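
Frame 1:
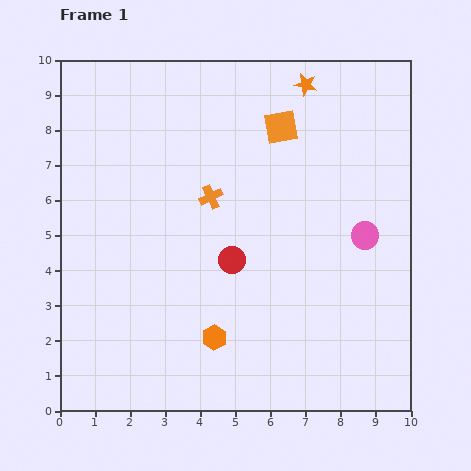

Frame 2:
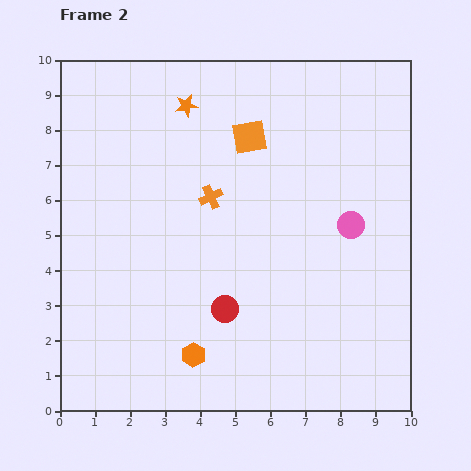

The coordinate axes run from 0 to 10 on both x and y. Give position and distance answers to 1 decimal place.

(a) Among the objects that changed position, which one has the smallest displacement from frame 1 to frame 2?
the pink circle

(moved 0.5)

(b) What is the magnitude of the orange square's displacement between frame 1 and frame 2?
0.9

The orange square moved from (6.3, 8.1) to (5.4, 7.8), a distance of √(0.9² + 0.3²) ≈ 0.9.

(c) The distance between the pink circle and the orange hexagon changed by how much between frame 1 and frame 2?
+0.6

Distance in frame 1: 5.2. Distance in frame 2: 5.8.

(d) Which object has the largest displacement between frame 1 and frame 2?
the orange star

(moved 3.5; next 1.4)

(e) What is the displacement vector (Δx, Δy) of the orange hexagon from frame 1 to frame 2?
(-0.6, -0.5)

The orange hexagon was at (4.4, 2.1) in frame 1 and (3.8, 1.6) in frame 2.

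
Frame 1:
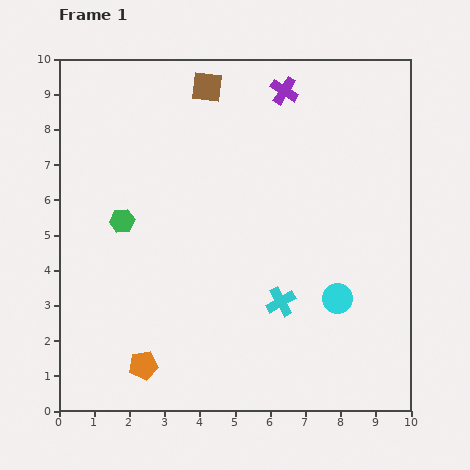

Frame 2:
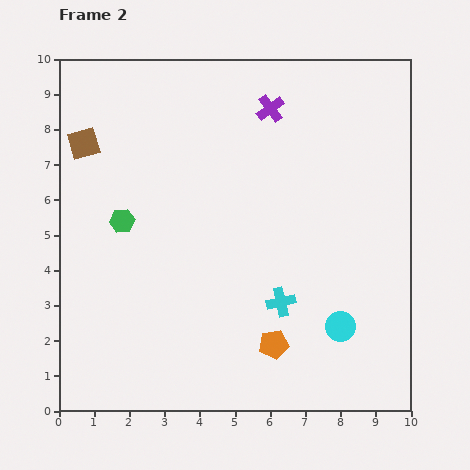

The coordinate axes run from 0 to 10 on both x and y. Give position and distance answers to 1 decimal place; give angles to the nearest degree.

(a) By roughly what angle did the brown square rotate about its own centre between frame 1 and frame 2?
23° counter-clockwise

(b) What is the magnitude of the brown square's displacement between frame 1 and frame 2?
3.8

The brown square moved from (4.2, 9.2) to (0.7, 7.6), a distance of √(3.5² + 1.6²) ≈ 3.8.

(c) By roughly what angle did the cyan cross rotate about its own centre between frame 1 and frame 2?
16° clockwise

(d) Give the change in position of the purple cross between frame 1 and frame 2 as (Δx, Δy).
(-0.4, -0.5)

The purple cross was at (6.4, 9.1) in frame 1 and (6.0, 8.6) in frame 2.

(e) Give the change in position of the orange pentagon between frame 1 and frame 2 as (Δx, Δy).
(3.7, 0.6)

The orange pentagon was at (2.4, 1.3) in frame 1 and (6.1, 1.9) in frame 2.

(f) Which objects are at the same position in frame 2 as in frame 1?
the green hexagon, the cyan cross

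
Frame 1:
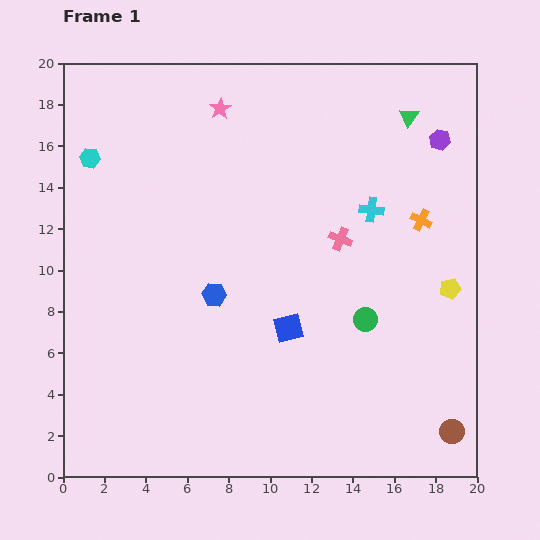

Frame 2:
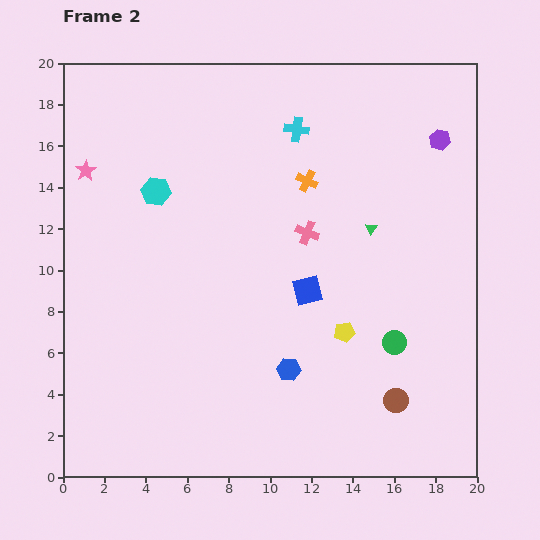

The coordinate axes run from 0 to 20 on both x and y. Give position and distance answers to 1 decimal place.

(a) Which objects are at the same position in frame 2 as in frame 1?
the purple hexagon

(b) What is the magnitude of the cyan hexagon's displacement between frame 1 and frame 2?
3.6

The cyan hexagon moved from (1.3, 15.4) to (4.5, 13.8), a distance of √(3.2² + 1.6²) ≈ 3.6.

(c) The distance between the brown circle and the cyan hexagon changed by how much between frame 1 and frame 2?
-6.5

Distance in frame 1: 21.9. Distance in frame 2: 15.4.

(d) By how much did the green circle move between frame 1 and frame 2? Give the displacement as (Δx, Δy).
(1.4, -1.1)

The green circle was at (14.6, 7.6) in frame 1 and (16.0, 6.5) in frame 2.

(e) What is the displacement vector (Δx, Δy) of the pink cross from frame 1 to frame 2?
(-1.6, 0.3)

The pink cross was at (13.4, 11.5) in frame 1 and (11.8, 11.8) in frame 2.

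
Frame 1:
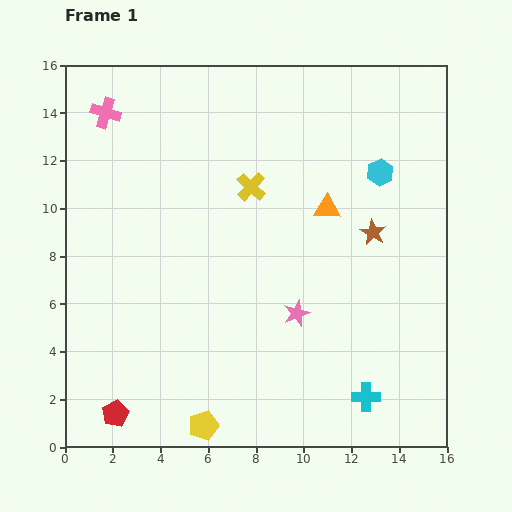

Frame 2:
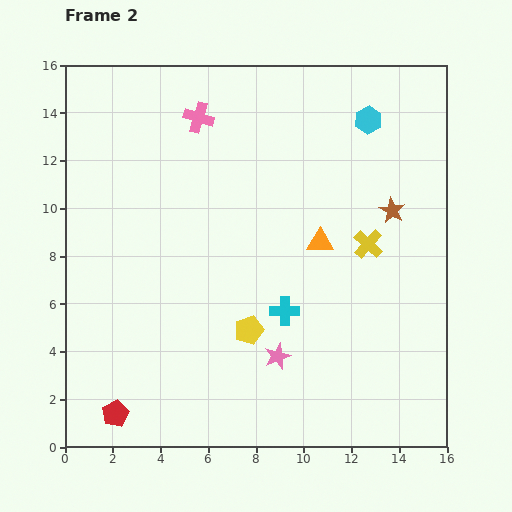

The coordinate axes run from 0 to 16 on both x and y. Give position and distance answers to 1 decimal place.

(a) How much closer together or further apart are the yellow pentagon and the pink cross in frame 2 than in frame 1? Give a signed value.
-4.6

Distance in frame 1: 13.7. Distance in frame 2: 9.1.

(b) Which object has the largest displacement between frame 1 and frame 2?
the yellow cross

(moved 5.5; next 5.0)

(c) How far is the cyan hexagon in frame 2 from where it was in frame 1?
2.3

The cyan hexagon moved from (13.2, 11.5) to (12.7, 13.7), a distance of √(0.5² + 2.2²) ≈ 2.3.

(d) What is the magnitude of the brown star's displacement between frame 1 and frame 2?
1.2

The brown star moved from (12.9, 9.0) to (13.7, 9.9), a distance of √(0.8² + 0.9²) ≈ 1.2.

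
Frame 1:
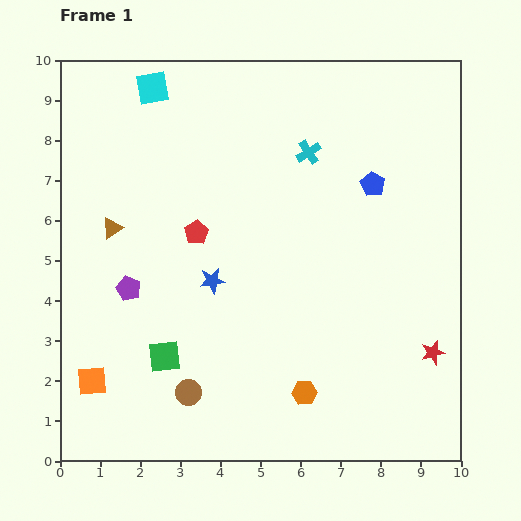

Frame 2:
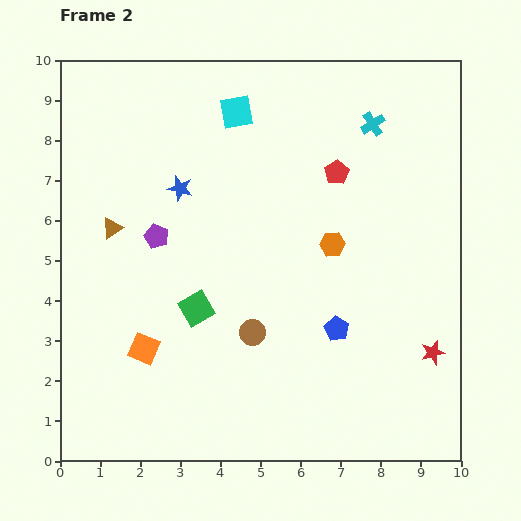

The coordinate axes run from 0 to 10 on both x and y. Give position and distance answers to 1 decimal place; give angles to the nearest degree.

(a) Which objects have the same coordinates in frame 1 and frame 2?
the red star, the brown triangle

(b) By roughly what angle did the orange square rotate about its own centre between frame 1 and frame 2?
28° clockwise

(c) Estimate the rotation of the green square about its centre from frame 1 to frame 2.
24° counter-clockwise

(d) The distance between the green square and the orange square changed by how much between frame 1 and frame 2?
-0.3

Distance in frame 1: 1.9. Distance in frame 2: 1.6.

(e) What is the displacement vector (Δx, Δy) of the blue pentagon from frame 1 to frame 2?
(-0.9, -3.6)

The blue pentagon was at (7.8, 6.9) in frame 1 and (6.9, 3.3) in frame 2.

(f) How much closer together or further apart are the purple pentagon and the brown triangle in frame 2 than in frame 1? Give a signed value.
-0.5

Distance in frame 1: 1.6. Distance in frame 2: 1.1.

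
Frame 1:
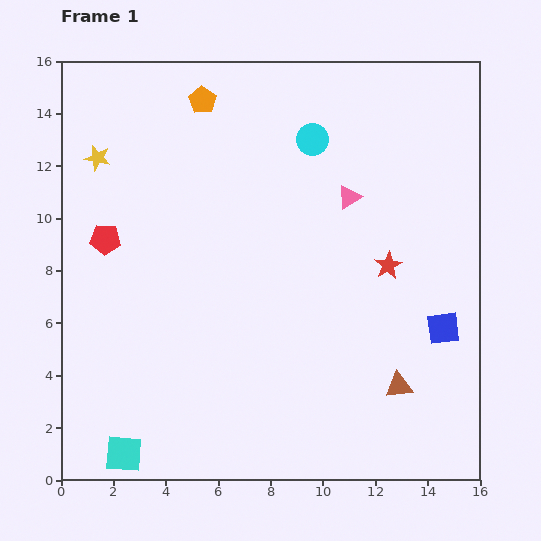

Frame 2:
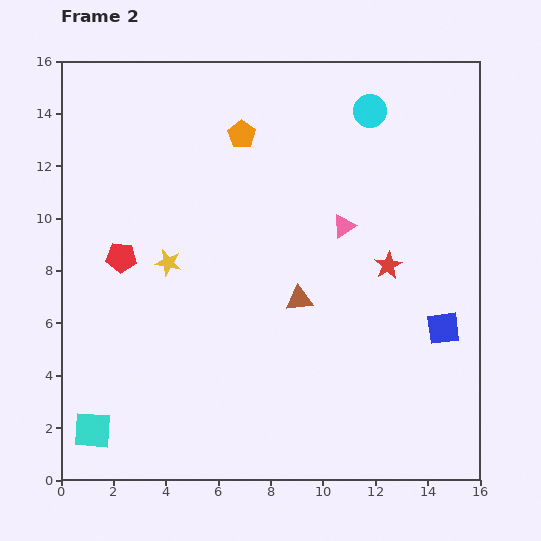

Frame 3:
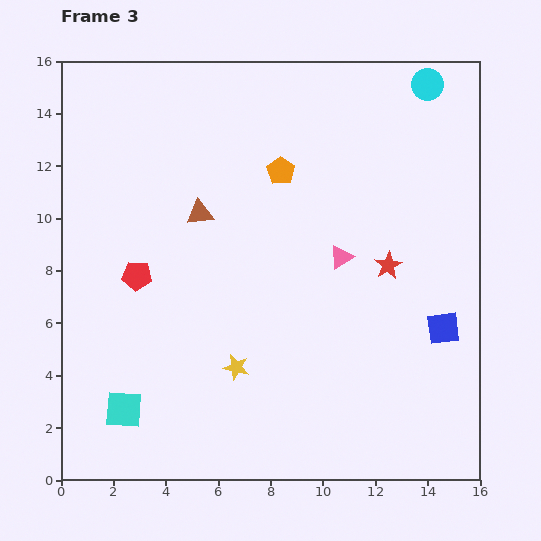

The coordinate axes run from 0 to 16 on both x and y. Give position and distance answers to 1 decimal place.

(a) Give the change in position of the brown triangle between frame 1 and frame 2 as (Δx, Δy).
(-3.8, 3.3)

The brown triangle was at (12.9, 3.6) in frame 1 and (9.1, 6.9) in frame 2.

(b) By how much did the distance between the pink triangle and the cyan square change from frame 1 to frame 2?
-0.6

Distance in frame 1: 13.0. Distance in frame 2: 12.4.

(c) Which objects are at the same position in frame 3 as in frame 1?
the blue square, the red star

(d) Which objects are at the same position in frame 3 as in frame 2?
the blue square, the red star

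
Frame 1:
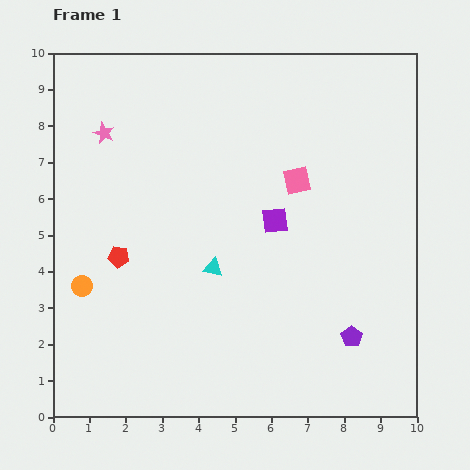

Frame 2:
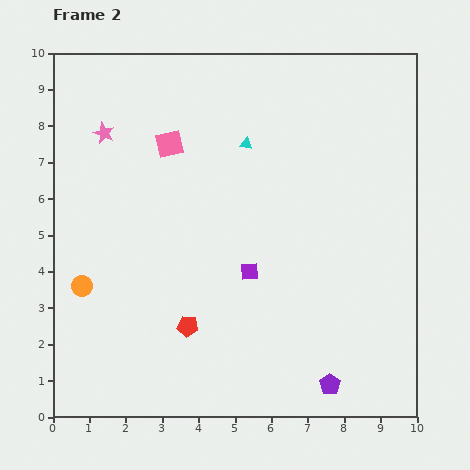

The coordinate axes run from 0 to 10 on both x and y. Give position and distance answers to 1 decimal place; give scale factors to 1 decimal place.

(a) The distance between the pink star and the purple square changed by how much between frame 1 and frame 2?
+0.2

Distance in frame 1: 5.3. Distance in frame 2: 5.5.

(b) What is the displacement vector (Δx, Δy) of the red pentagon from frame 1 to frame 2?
(1.9, -1.9)

The red pentagon was at (1.8, 4.4) in frame 1 and (3.7, 2.5) in frame 2.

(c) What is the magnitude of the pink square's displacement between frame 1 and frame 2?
3.6

The pink square moved from (6.7, 6.5) to (3.2, 7.5), a distance of √(3.5² + 1.0²) ≈ 3.6.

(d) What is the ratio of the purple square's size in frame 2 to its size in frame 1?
0.7×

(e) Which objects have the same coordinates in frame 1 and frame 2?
the orange circle, the pink star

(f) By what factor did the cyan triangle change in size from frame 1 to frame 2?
0.7×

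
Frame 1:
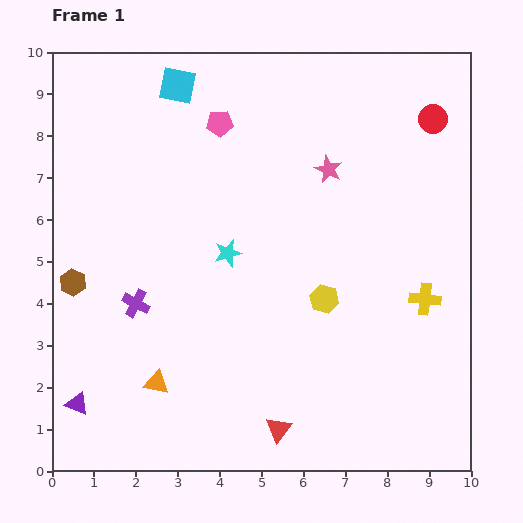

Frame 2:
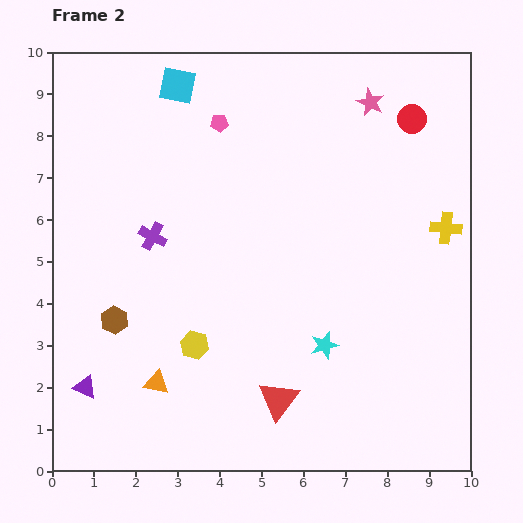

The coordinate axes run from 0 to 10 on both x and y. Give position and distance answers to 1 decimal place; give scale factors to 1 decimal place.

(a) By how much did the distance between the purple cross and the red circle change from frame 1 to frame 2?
-1.6

Distance in frame 1: 8.4. Distance in frame 2: 6.8.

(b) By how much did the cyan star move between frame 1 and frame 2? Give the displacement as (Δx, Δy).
(2.3, -2.2)

The cyan star was at (4.2, 5.2) in frame 1 and (6.5, 3.0) in frame 2.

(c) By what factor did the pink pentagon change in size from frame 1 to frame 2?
0.7×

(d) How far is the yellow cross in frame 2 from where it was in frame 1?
1.8

The yellow cross moved from (8.9, 4.1) to (9.4, 5.8), a distance of √(0.5² + 1.7²) ≈ 1.8.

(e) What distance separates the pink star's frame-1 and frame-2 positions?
1.9

The pink star moved from (6.6, 7.2) to (7.6, 8.8), a distance of √(1.0² + 1.6²) ≈ 1.9.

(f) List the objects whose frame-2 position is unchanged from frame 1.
the orange triangle, the pink pentagon, the cyan square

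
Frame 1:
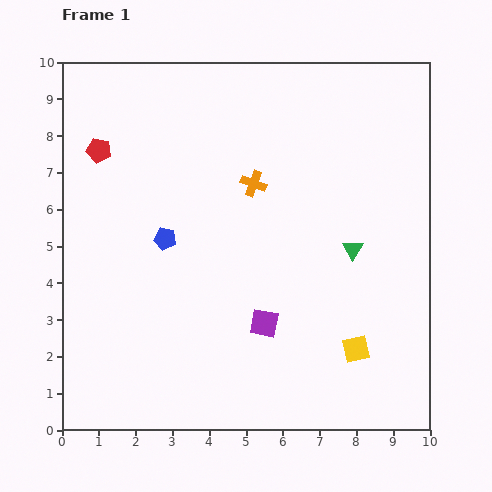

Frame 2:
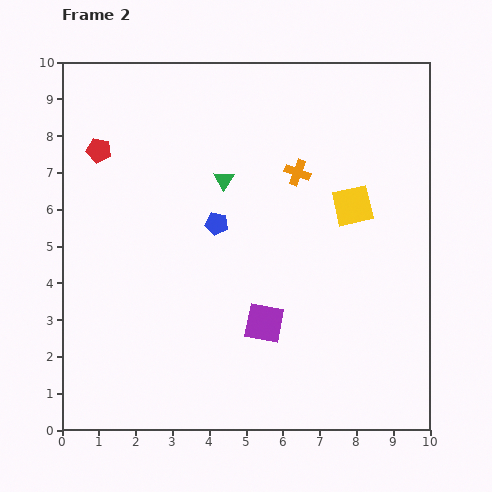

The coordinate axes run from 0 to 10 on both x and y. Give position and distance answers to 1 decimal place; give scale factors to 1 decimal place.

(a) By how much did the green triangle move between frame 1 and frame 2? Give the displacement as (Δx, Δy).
(-3.5, 1.9)

The green triangle was at (7.9, 4.9) in frame 1 and (4.4, 6.8) in frame 2.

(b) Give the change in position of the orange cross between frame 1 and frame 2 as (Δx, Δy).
(1.2, 0.3)

The orange cross was at (5.2, 6.7) in frame 1 and (6.4, 7.0) in frame 2.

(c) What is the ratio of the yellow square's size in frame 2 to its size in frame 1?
1.5×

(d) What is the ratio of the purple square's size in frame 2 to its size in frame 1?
1.4×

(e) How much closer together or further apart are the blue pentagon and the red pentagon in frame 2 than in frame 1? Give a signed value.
+0.8

Distance in frame 1: 3.0. Distance in frame 2: 3.8.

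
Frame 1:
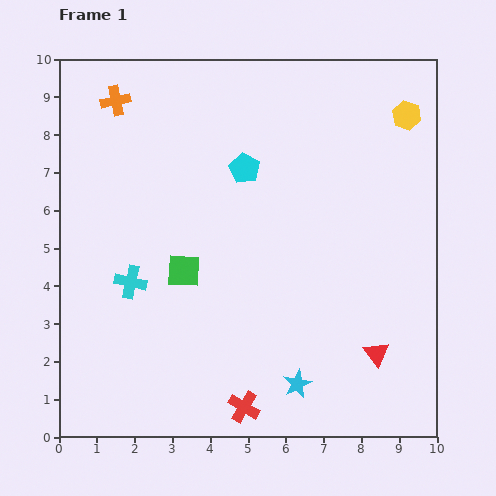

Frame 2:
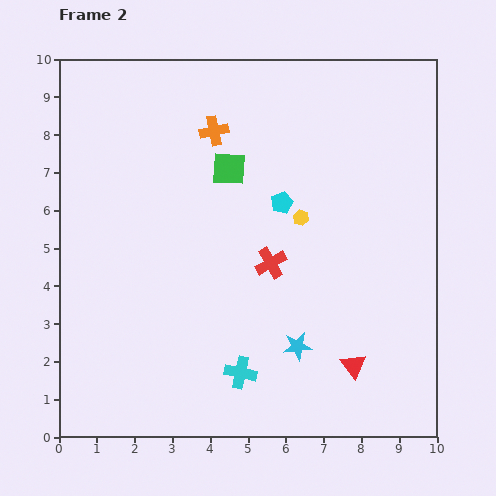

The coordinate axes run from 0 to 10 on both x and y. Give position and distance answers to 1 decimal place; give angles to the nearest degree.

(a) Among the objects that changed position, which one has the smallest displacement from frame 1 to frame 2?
the red triangle

(moved 0.7)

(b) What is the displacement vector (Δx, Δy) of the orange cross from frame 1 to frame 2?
(2.6, -0.8)

The orange cross was at (1.5, 8.9) in frame 1 and (4.1, 8.1) in frame 2.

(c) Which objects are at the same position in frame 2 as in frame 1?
none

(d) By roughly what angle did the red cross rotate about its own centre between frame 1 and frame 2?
29° clockwise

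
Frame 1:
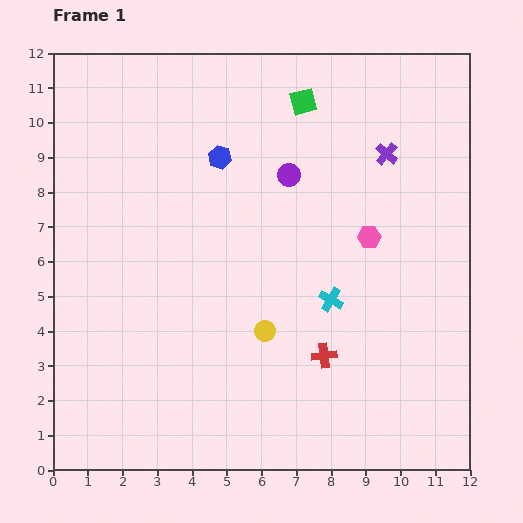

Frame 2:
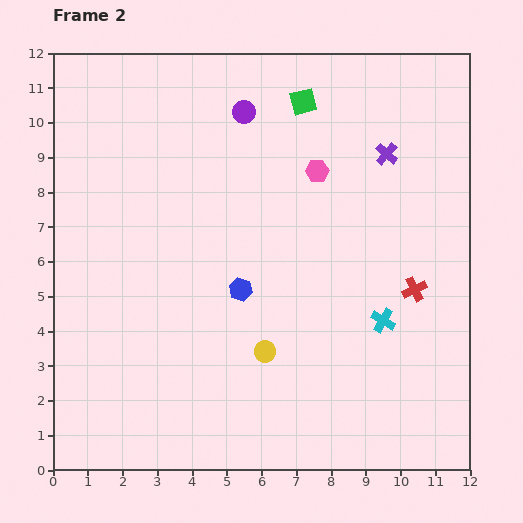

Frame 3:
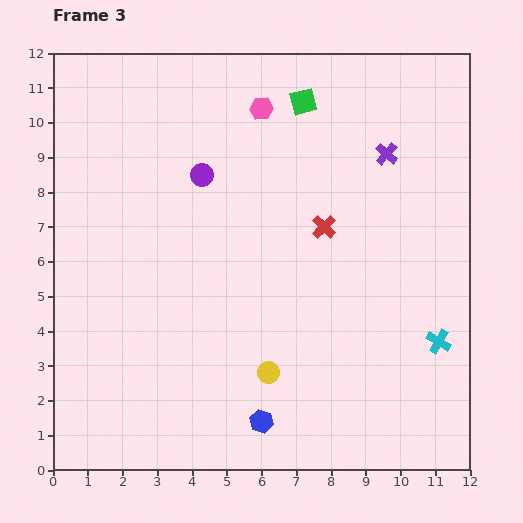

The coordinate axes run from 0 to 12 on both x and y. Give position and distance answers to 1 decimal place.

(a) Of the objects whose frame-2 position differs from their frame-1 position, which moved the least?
the yellow circle

(moved 0.6)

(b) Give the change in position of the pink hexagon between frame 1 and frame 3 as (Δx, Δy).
(-3.1, 3.7)

The pink hexagon was at (9.1, 6.7) in frame 1 and (6.0, 10.4) in frame 3.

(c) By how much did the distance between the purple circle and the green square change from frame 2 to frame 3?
+1.9

Distance in frame 2: 1.7. Distance in frame 3: 3.6.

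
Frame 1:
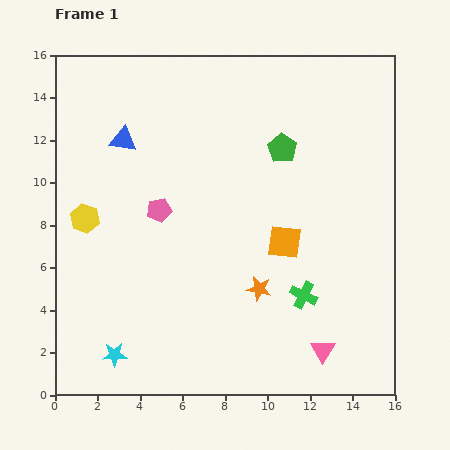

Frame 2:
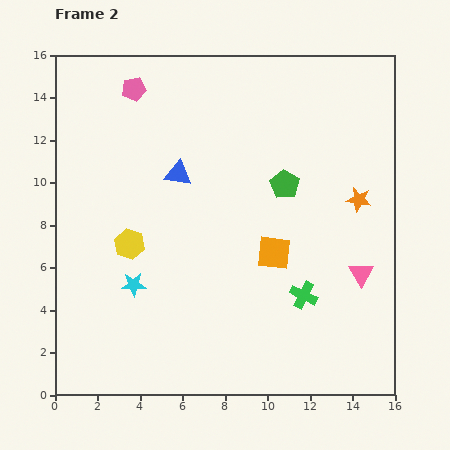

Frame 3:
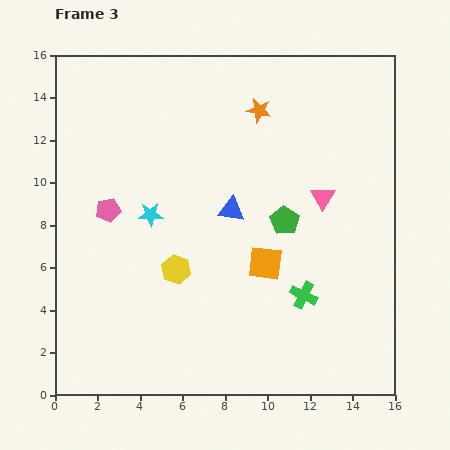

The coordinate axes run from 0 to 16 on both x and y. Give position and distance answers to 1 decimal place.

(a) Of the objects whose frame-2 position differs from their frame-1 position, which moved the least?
the orange square

(moved 0.7)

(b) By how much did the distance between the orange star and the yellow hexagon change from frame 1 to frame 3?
-0.3

Distance in frame 1: 8.8. Distance in frame 3: 8.5.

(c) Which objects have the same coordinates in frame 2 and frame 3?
the green cross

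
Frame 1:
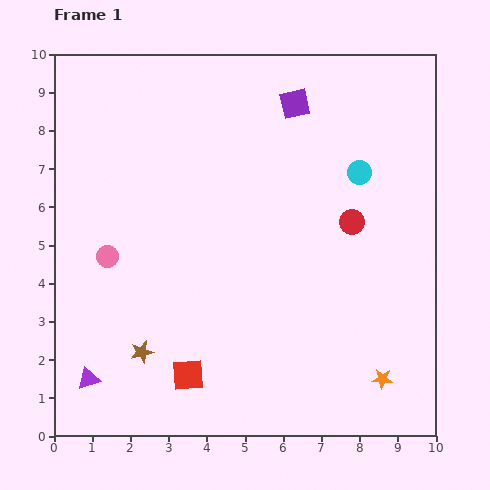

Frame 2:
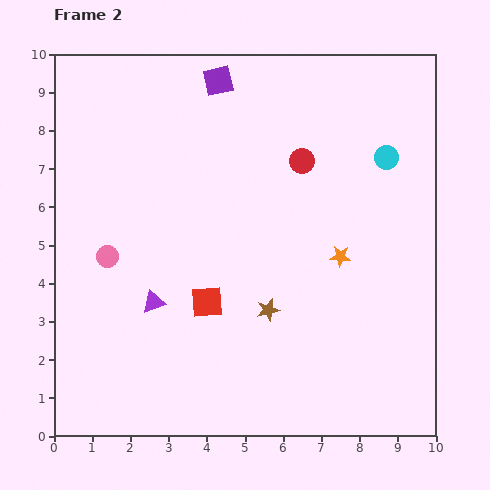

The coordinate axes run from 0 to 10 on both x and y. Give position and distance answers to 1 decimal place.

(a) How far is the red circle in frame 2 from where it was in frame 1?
2.1

The red circle moved from (7.8, 5.6) to (6.5, 7.2), a distance of √(1.3² + 1.6²) ≈ 2.1.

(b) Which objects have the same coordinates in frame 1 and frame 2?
the pink circle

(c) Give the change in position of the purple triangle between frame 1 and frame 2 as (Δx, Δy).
(1.7, 2.0)

The purple triangle was at (0.9, 1.5) in frame 1 and (2.6, 3.5) in frame 2.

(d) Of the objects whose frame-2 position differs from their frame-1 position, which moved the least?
the cyan circle

(moved 0.8)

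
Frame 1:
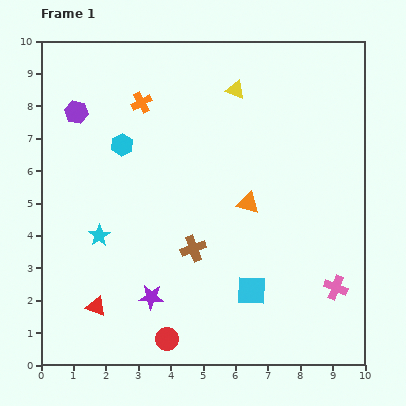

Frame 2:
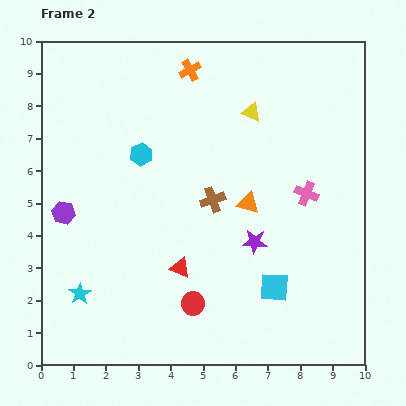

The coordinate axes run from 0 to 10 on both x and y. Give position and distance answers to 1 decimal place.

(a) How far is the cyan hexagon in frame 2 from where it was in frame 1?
0.7

The cyan hexagon moved from (2.5, 6.8) to (3.1, 6.5), a distance of √(0.6² + 0.3²) ≈ 0.7.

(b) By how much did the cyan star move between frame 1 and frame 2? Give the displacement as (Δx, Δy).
(-0.6, -1.8)

The cyan star was at (1.8, 4.0) in frame 1 and (1.2, 2.2) in frame 2.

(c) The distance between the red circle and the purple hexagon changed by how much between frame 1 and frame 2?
-2.6

Distance in frame 1: 7.5. Distance in frame 2: 4.9.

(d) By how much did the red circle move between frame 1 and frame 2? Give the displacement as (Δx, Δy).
(0.8, 1.1)

The red circle was at (3.9, 0.8) in frame 1 and (4.7, 1.9) in frame 2.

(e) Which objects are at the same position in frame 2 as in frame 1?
the orange triangle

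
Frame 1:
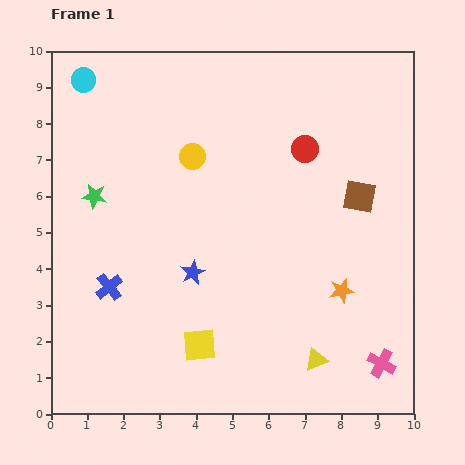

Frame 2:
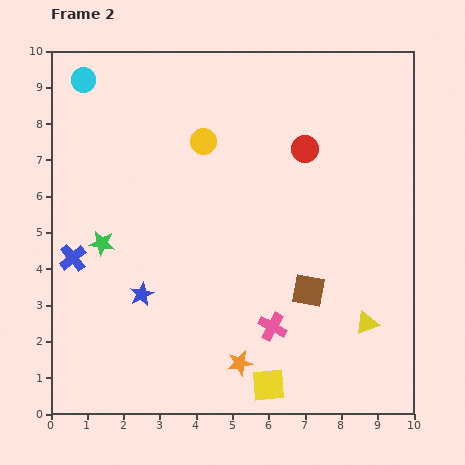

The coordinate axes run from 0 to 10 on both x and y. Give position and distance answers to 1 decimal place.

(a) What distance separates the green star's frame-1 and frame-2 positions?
1.3

The green star moved from (1.2, 6.0) to (1.4, 4.7), a distance of √(0.2² + 1.3²) ≈ 1.3.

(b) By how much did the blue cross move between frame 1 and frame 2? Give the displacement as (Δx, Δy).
(-1.0, 0.8)

The blue cross was at (1.6, 3.5) in frame 1 and (0.6, 4.3) in frame 2.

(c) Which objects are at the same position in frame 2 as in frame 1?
the cyan circle, the red circle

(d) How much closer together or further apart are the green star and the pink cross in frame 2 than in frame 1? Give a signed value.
-3.9

Distance in frame 1: 9.1. Distance in frame 2: 5.2.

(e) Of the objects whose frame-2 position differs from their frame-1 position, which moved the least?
the yellow circle

(moved 0.5)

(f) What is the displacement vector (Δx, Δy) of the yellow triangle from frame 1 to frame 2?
(1.4, 1.0)

The yellow triangle was at (7.3, 1.5) in frame 1 and (8.7, 2.5) in frame 2.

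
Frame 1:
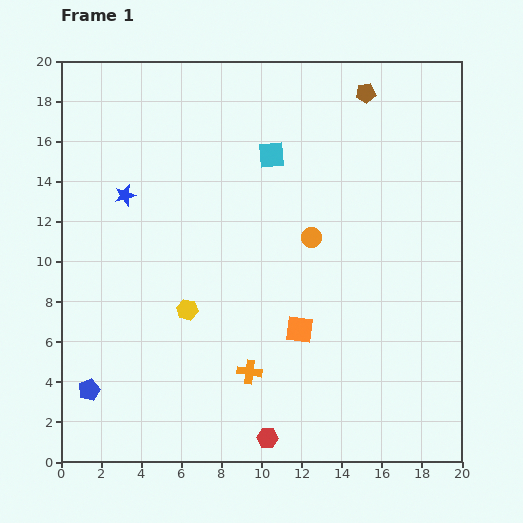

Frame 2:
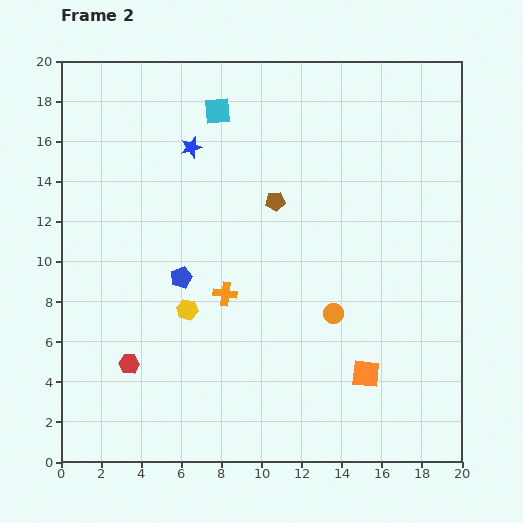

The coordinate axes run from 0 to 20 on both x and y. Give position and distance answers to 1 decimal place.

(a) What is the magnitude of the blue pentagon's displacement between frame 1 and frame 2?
7.2

The blue pentagon moved from (1.4, 3.6) to (6.0, 9.2), a distance of √(4.6² + 5.6²) ≈ 7.2.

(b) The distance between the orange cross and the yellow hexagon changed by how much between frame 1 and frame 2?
-2.3

Distance in frame 1: 4.4. Distance in frame 2: 2.1.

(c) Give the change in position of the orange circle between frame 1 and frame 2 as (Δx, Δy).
(1.1, -3.8)

The orange circle was at (12.5, 11.2) in frame 1 and (13.6, 7.4) in frame 2.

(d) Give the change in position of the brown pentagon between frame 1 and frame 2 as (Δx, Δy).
(-4.5, -5.4)

The brown pentagon was at (15.2, 18.4) in frame 1 and (10.7, 13.0) in frame 2.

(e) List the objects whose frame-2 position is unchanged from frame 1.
the yellow hexagon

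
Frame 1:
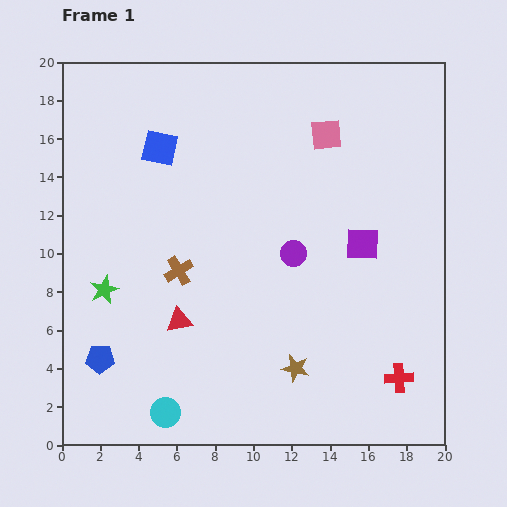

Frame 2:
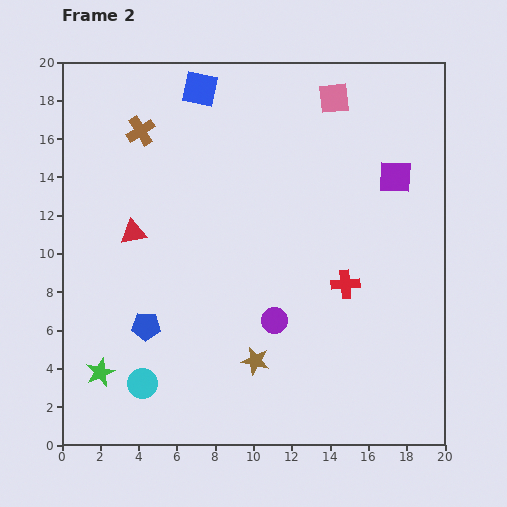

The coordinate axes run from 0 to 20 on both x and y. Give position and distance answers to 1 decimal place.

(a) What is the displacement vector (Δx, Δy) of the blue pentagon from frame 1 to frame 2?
(2.4, 1.7)

The blue pentagon was at (2.0, 4.5) in frame 1 and (4.4, 6.2) in frame 2.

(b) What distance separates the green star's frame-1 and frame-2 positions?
4.3

The green star moved from (2.2, 8.1) to (2.0, 3.8), a distance of √(0.2² + 4.3²) ≈ 4.3.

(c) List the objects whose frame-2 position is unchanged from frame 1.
none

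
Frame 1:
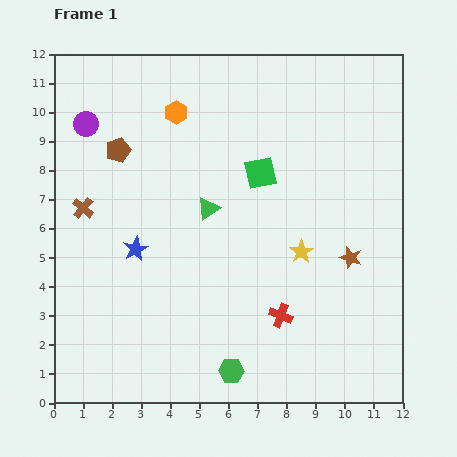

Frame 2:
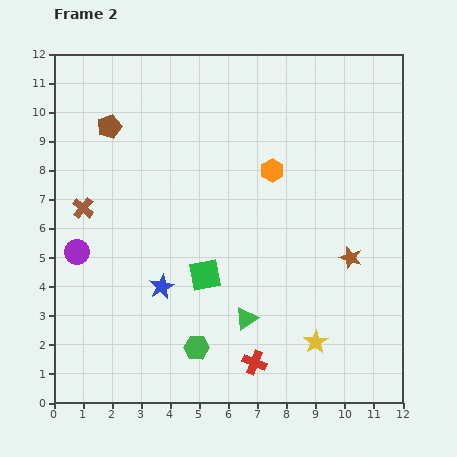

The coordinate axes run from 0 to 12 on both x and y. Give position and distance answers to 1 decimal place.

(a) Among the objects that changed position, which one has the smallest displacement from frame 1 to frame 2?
the brown pentagon

(moved 0.9)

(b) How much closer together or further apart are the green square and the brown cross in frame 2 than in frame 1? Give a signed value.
-1.4

Distance in frame 1: 6.2. Distance in frame 2: 4.8.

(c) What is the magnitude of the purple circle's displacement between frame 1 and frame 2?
4.4

The purple circle moved from (1.1, 9.6) to (0.8, 5.2), a distance of √(0.3² + 4.4²) ≈ 4.4.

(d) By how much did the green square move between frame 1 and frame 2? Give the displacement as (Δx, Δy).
(-1.9, -3.5)

The green square was at (7.1, 7.9) in frame 1 and (5.2, 4.4) in frame 2.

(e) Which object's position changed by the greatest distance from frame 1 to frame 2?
the purple circle

(moved 4.4; next 4.0)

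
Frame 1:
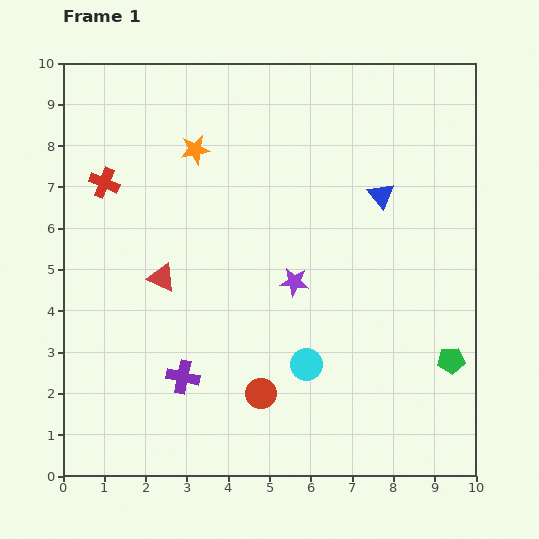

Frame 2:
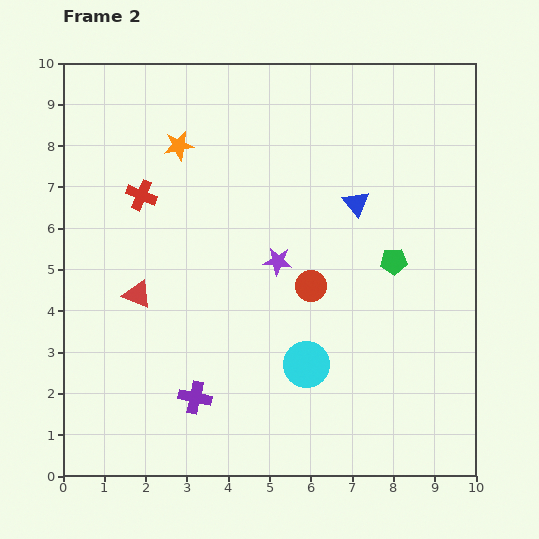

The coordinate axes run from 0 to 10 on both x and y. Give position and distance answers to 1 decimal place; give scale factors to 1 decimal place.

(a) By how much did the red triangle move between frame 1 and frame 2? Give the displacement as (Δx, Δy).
(-0.6, -0.4)

The red triangle was at (2.4, 4.8) in frame 1 and (1.8, 4.4) in frame 2.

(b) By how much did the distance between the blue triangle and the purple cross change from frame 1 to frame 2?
-0.4

Distance in frame 1: 6.5. Distance in frame 2: 6.1.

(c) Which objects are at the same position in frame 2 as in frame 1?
the cyan circle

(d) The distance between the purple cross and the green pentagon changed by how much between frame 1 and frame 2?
-0.7

Distance in frame 1: 6.5. Distance in frame 2: 5.8.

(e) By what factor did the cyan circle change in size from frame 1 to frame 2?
1.4×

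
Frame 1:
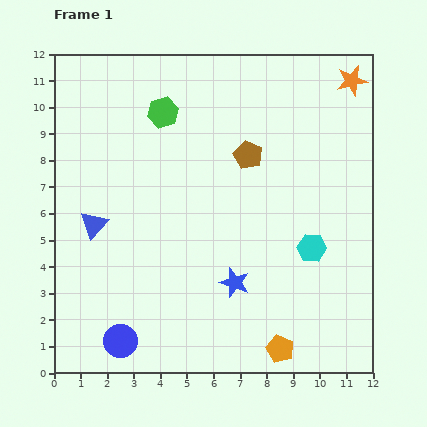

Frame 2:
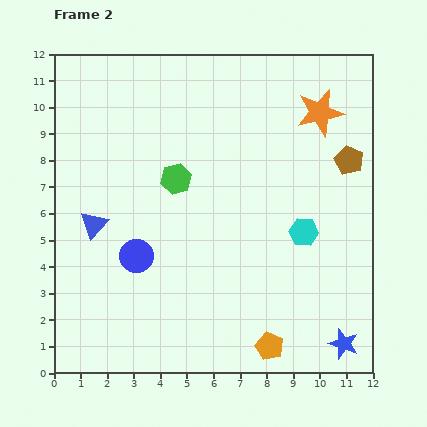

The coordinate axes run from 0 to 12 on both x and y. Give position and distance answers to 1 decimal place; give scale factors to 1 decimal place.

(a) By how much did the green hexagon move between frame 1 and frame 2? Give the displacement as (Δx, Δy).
(0.5, -2.5)

The green hexagon was at (4.1, 9.8) in frame 1 and (4.6, 7.3) in frame 2.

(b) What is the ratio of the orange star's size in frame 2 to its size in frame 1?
1.6×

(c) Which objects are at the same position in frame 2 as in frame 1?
the blue triangle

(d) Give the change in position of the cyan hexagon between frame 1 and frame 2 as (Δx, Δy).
(-0.3, 0.6)

The cyan hexagon was at (9.7, 4.7) in frame 1 and (9.4, 5.3) in frame 2.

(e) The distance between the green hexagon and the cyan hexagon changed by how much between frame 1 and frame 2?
-2.4

Distance in frame 1: 7.6. Distance in frame 2: 5.2.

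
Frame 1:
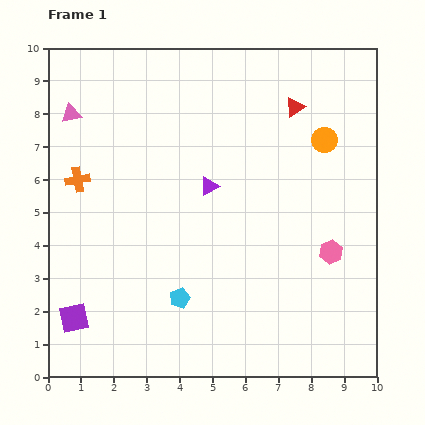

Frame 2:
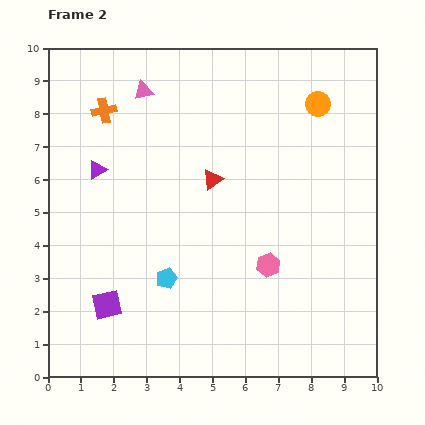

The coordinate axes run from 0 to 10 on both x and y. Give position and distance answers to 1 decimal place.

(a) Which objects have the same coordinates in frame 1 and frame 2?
none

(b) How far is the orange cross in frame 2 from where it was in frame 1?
2.2

The orange cross moved from (0.9, 6.0) to (1.7, 8.1), a distance of √(0.8² + 2.1²) ≈ 2.2.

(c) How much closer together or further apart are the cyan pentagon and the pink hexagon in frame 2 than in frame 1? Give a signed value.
-1.7

Distance in frame 1: 4.8. Distance in frame 2: 3.1.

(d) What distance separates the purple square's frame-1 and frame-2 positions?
1.1

The purple square moved from (0.8, 1.8) to (1.8, 2.2), a distance of √(1.0² + 0.4²) ≈ 1.1.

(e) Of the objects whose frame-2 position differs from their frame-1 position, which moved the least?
the cyan pentagon

(moved 0.7)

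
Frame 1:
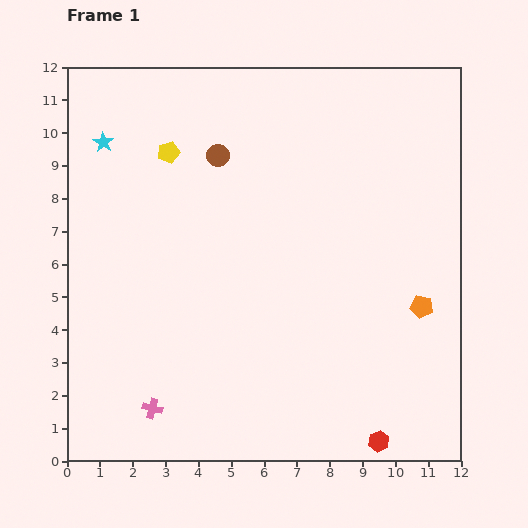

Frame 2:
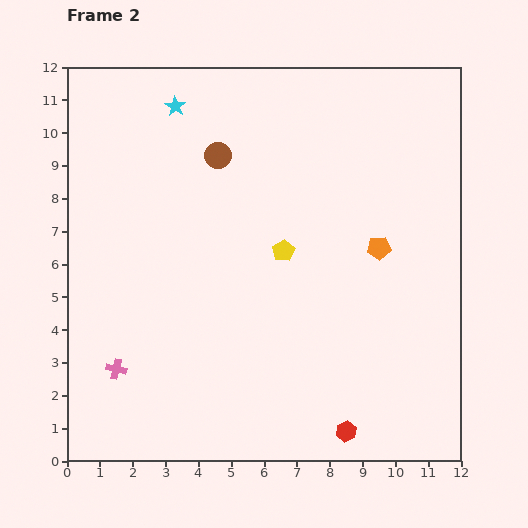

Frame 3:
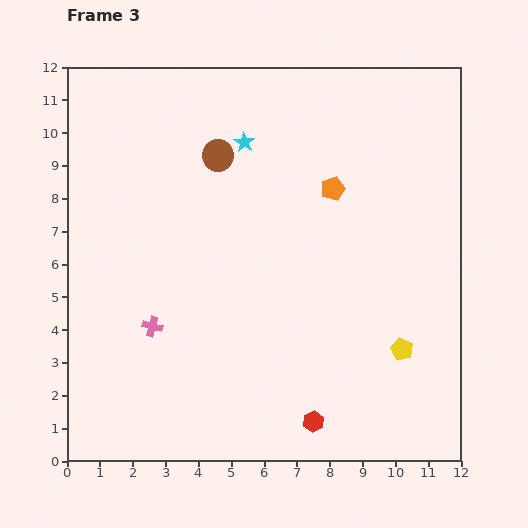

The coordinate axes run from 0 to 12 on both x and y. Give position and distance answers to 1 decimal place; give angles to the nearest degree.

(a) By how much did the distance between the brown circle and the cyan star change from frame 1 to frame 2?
-1.5

Distance in frame 1: 3.5. Distance in frame 2: 2.0.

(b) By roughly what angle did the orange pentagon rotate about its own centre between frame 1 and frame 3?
30° counter-clockwise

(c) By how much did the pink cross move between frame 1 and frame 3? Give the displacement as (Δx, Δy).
(0.0, 2.5)

The pink cross was at (2.6, 1.6) in frame 1 and (2.6, 4.1) in frame 3.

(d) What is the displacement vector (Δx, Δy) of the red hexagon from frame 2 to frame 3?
(-1.0, 0.3)

The red hexagon was at (8.5, 0.9) in frame 2 and (7.5, 1.2) in frame 3.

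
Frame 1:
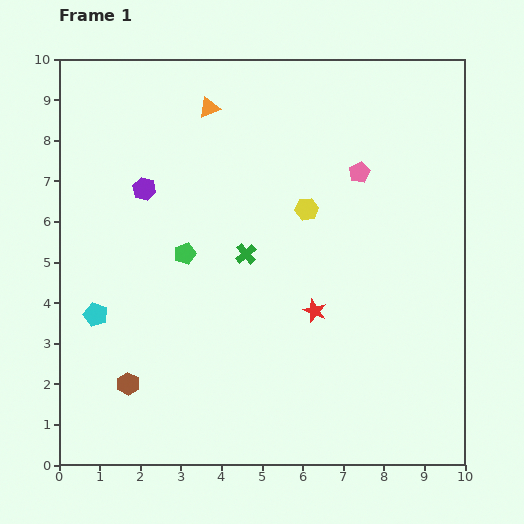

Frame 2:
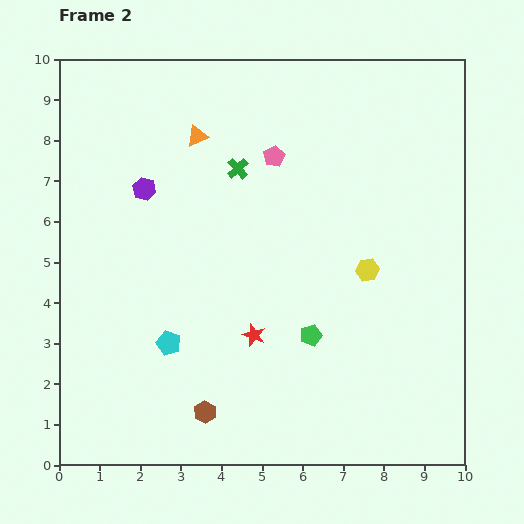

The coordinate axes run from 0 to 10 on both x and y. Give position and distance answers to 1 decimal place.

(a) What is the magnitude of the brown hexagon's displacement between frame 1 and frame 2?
2.0

The brown hexagon moved from (1.7, 2.0) to (3.6, 1.3), a distance of √(1.9² + 0.7²) ≈ 2.0.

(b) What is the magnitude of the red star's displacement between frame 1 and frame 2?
1.6

The red star moved from (6.3, 3.8) to (4.8, 3.2), a distance of √(1.5² + 0.6²) ≈ 1.6.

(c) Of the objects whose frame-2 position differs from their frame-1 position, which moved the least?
the orange triangle

(moved 0.8)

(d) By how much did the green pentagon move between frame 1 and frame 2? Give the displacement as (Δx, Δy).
(3.1, -2.0)

The green pentagon was at (3.1, 5.2) in frame 1 and (6.2, 3.2) in frame 2.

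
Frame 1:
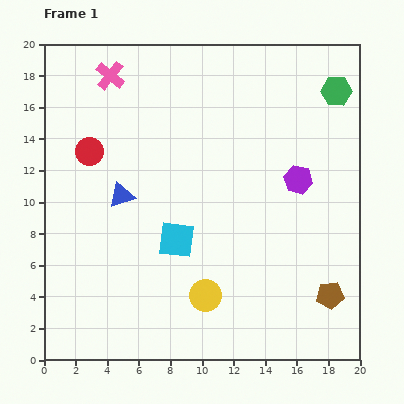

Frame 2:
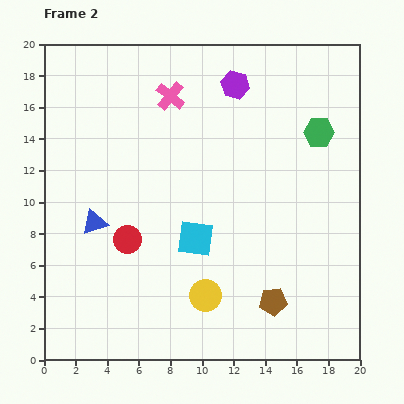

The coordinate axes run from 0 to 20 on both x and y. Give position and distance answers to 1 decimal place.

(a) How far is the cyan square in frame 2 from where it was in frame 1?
1.2

The cyan square moved from (8.4, 7.6) to (9.6, 7.7), a distance of √(1.2² + 0.1²) ≈ 1.2.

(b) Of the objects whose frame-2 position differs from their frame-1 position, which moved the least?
the cyan square

(moved 1.2)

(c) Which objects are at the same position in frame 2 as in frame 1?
the yellow circle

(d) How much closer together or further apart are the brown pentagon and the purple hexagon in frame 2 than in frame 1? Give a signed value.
+6.3

Distance in frame 1: 7.6. Distance in frame 2: 13.9.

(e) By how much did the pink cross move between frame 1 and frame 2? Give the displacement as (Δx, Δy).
(3.8, -1.3)

The pink cross was at (4.2, 18.0) in frame 1 and (8.0, 16.7) in frame 2.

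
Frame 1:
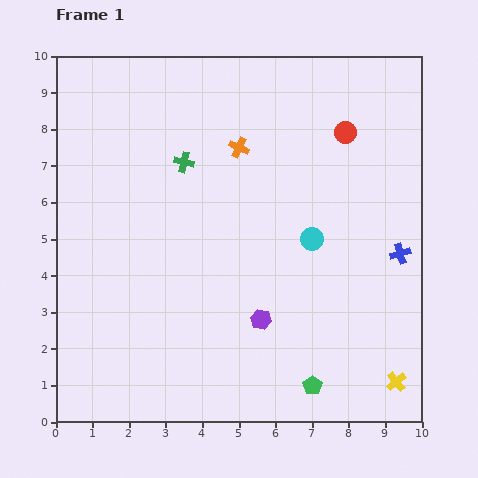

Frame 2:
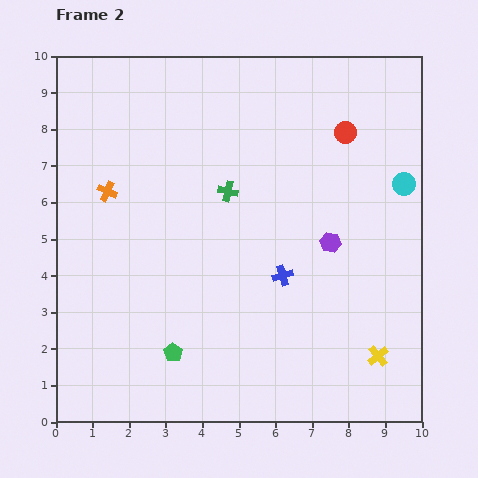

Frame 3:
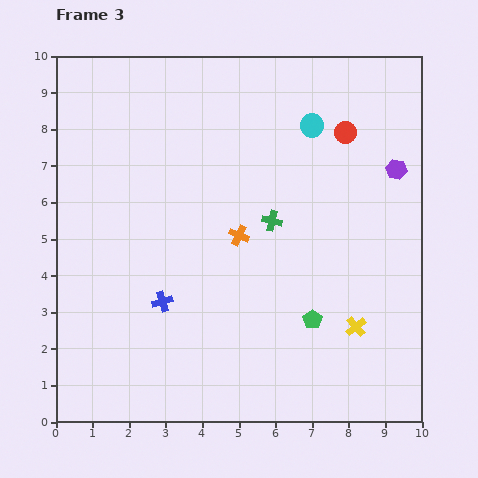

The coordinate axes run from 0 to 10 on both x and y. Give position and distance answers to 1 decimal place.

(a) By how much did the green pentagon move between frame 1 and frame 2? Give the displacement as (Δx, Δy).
(-3.8, 0.9)

The green pentagon was at (7.0, 1.0) in frame 1 and (3.2, 1.9) in frame 2.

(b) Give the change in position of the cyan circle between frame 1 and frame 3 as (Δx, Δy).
(0.0, 3.1)

The cyan circle was at (7.0, 5.0) in frame 1 and (7.0, 8.1) in frame 3.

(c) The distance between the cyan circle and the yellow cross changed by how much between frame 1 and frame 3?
+1.1

Distance in frame 1: 4.5. Distance in frame 3: 5.6.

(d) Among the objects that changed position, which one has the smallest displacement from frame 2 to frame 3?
the yellow cross

(moved 1.0)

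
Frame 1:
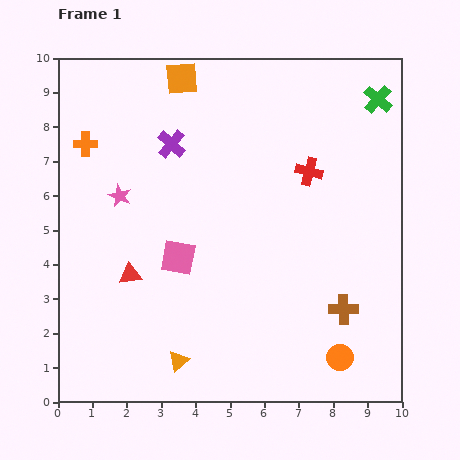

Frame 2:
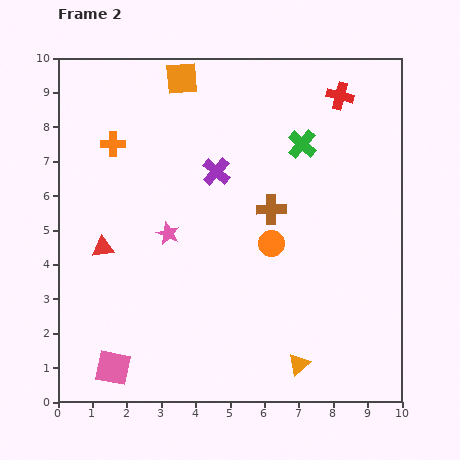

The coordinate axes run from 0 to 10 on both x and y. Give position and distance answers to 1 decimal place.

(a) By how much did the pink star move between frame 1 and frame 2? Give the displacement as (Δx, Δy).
(1.4, -1.1)

The pink star was at (1.8, 6.0) in frame 1 and (3.2, 4.9) in frame 2.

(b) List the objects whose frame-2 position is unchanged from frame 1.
the orange square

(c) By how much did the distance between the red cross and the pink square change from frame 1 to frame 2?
+5.8

Distance in frame 1: 4.5. Distance in frame 2: 10.3.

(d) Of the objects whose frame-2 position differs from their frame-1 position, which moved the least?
the orange cross

(moved 0.8)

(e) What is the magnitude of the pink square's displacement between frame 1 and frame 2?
3.7

The pink square moved from (3.5, 4.2) to (1.6, 1.0), a distance of √(1.9² + 3.2²) ≈ 3.7.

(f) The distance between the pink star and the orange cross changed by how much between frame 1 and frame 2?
+1.3

Distance in frame 1: 1.8. Distance in frame 2: 3.1.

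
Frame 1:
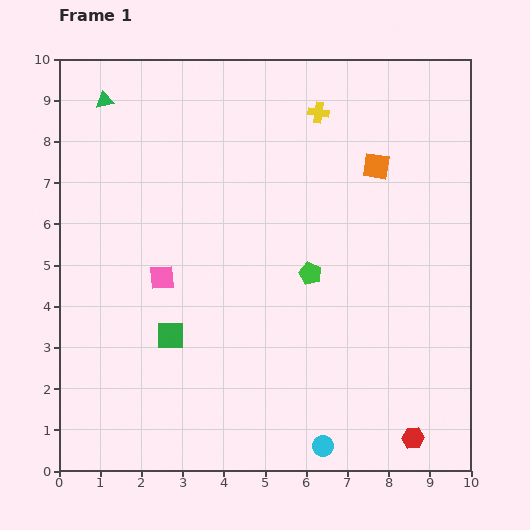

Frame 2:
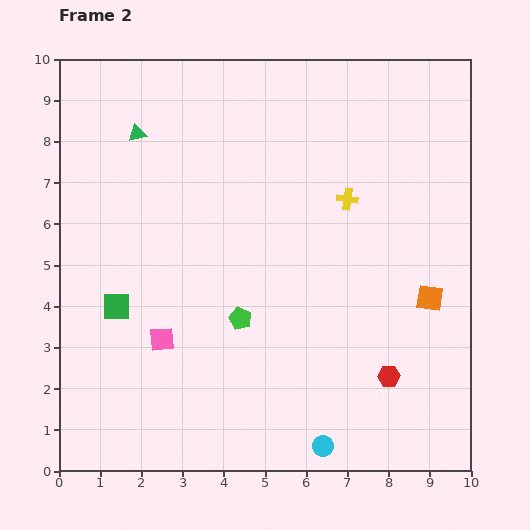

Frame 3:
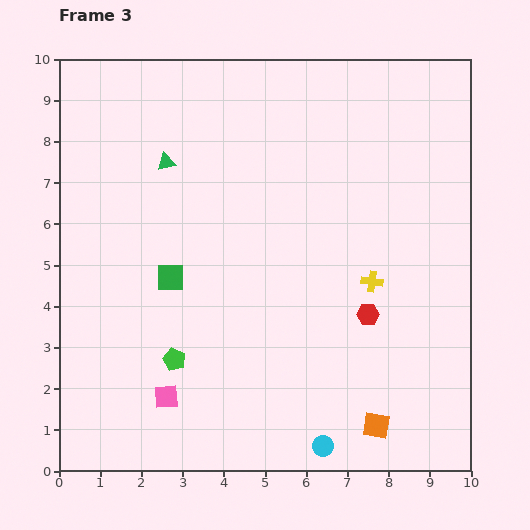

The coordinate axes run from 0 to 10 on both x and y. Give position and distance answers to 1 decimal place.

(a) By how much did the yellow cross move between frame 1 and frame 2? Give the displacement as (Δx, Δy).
(0.7, -2.1)

The yellow cross was at (6.3, 8.7) in frame 1 and (7.0, 6.6) in frame 2.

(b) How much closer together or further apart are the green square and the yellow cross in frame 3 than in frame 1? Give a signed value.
-1.6

Distance in frame 1: 6.5. Distance in frame 3: 4.9.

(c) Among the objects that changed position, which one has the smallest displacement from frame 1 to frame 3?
the green square

(moved 1.4)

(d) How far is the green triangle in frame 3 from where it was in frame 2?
1.0

The green triangle moved from (1.9, 8.2) to (2.6, 7.5), a distance of √(0.7² + 0.7²) ≈ 1.0.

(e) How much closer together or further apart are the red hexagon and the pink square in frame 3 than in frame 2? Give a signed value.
-0.3

Distance in frame 2: 5.6. Distance in frame 3: 5.3.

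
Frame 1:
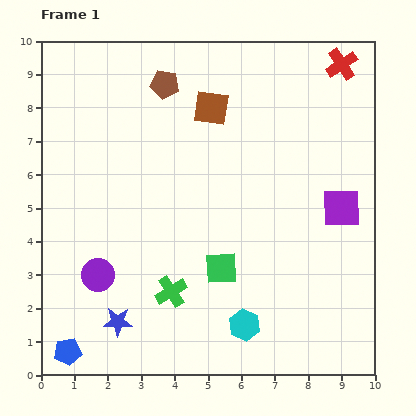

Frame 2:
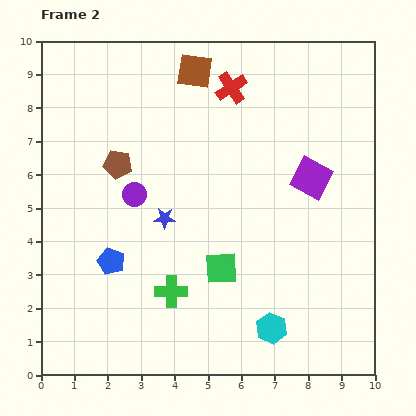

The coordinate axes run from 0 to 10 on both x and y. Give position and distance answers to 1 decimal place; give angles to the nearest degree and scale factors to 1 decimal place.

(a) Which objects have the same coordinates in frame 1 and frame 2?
the green cross, the green square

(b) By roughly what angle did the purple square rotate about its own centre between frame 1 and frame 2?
29° clockwise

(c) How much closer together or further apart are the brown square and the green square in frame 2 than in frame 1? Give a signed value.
+1.2

Distance in frame 1: 4.8. Distance in frame 2: 6.0.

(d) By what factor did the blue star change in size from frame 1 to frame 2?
0.7×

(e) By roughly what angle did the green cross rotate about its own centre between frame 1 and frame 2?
32° clockwise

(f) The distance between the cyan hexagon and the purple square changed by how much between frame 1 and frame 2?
+0.2

Distance in frame 1: 4.5. Distance in frame 2: 4.7.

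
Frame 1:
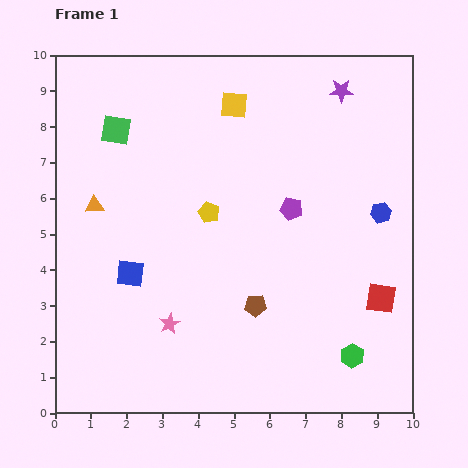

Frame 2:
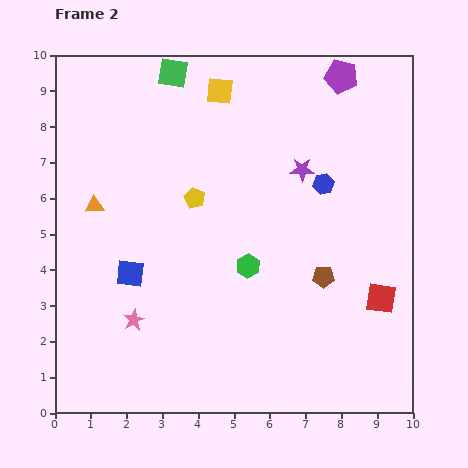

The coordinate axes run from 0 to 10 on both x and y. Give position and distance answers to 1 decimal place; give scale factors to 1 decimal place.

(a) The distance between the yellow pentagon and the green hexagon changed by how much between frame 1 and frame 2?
-3.3

Distance in frame 1: 5.7. Distance in frame 2: 2.4.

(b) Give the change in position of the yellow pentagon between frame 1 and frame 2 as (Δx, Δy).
(-0.4, 0.4)

The yellow pentagon was at (4.3, 5.6) in frame 1 and (3.9, 6.0) in frame 2.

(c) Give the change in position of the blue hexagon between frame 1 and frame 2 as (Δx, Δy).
(-1.6, 0.8)

The blue hexagon was at (9.1, 5.6) in frame 1 and (7.5, 6.4) in frame 2.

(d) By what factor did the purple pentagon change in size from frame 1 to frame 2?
1.5×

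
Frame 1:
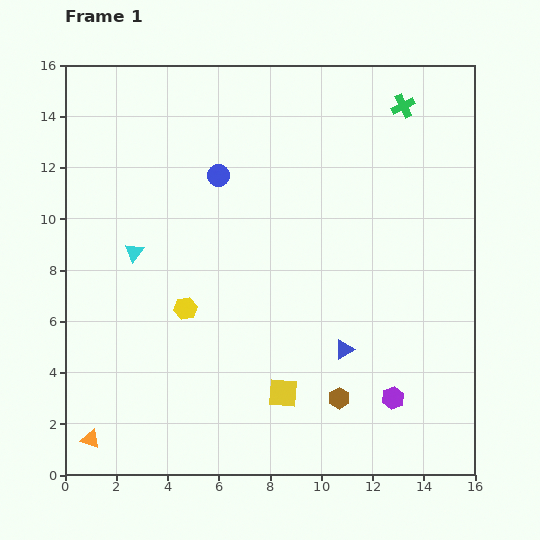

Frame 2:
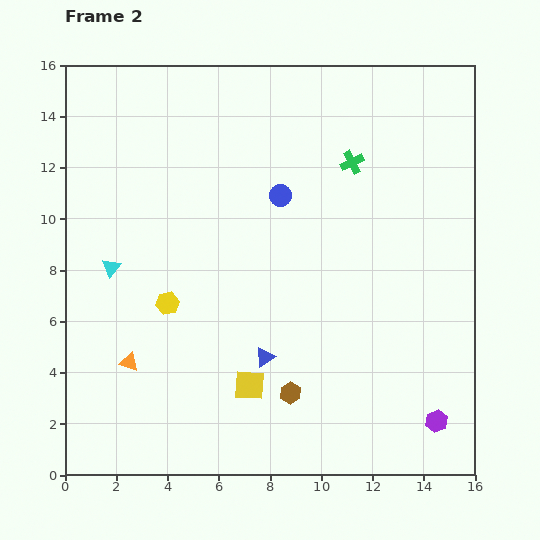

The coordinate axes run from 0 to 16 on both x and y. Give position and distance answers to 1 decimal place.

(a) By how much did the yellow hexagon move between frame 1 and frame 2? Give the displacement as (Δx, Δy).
(-0.7, 0.2)

The yellow hexagon was at (4.7, 6.5) in frame 1 and (4.0, 6.7) in frame 2.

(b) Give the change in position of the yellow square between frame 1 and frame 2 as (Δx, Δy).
(-1.3, 0.3)

The yellow square was at (8.5, 3.2) in frame 1 and (7.2, 3.5) in frame 2.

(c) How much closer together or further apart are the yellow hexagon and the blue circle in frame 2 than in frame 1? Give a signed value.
+0.7

Distance in frame 1: 5.4. Distance in frame 2: 6.1.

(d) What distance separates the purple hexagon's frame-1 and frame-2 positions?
1.9

The purple hexagon moved from (12.8, 3.0) to (14.5, 2.1), a distance of √(1.7² + 0.9²) ≈ 1.9.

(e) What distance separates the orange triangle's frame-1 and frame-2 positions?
3.4

The orange triangle moved from (1.0, 1.4) to (2.5, 4.4), a distance of √(1.5² + 3.0²) ≈ 3.4.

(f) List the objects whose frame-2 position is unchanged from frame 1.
none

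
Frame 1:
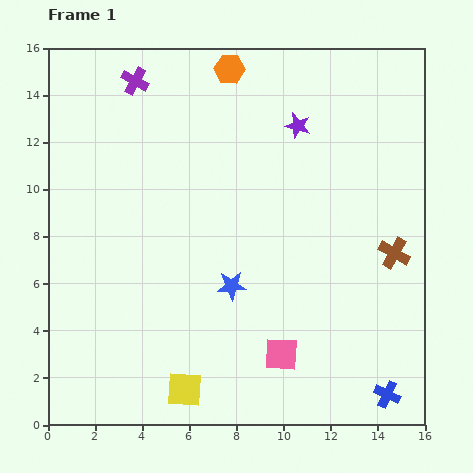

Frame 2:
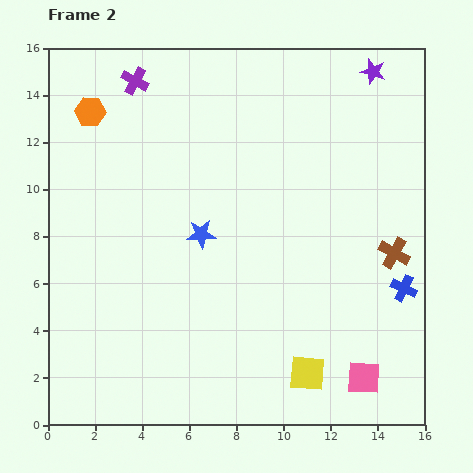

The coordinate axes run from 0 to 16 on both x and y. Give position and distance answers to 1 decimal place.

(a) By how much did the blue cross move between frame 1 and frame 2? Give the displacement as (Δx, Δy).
(0.7, 4.5)

The blue cross was at (14.4, 1.3) in frame 1 and (15.1, 5.8) in frame 2.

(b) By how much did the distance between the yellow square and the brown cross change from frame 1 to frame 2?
-4.3

Distance in frame 1: 10.6. Distance in frame 2: 6.3.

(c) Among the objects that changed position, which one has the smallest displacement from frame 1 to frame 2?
the blue star

(moved 2.6)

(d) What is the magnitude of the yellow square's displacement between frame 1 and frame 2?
5.2

The yellow square moved from (5.8, 1.5) to (11.0, 2.2), a distance of √(5.2² + 0.7²) ≈ 5.2.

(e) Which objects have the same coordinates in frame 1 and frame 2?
the brown cross, the purple cross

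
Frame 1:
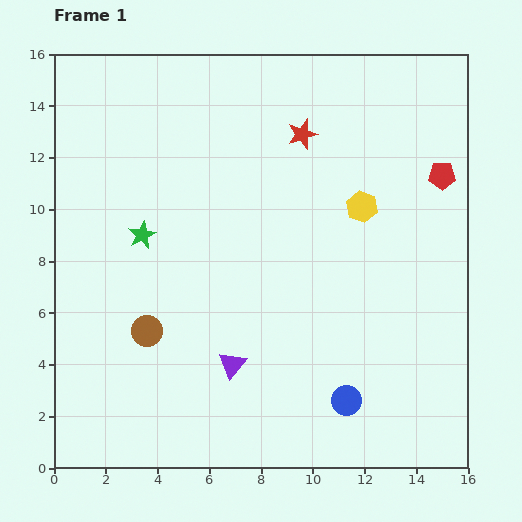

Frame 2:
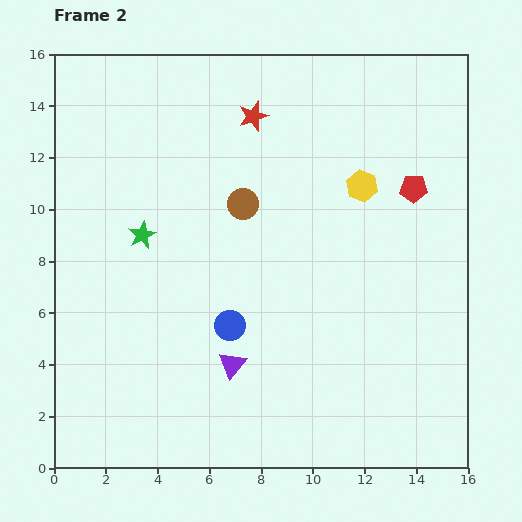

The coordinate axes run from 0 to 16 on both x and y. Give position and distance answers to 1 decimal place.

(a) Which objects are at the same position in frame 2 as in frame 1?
the green star, the purple triangle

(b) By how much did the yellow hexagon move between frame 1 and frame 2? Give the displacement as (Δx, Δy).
(0.0, 0.8)

The yellow hexagon was at (11.9, 10.1) in frame 1 and (11.9, 10.9) in frame 2.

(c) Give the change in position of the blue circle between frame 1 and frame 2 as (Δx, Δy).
(-4.5, 2.9)

The blue circle was at (11.3, 2.6) in frame 1 and (6.8, 5.5) in frame 2.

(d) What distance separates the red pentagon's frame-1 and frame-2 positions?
1.2

The red pentagon moved from (15.0, 11.3) to (13.9, 10.8), a distance of √(1.1² + 0.5²) ≈ 1.2.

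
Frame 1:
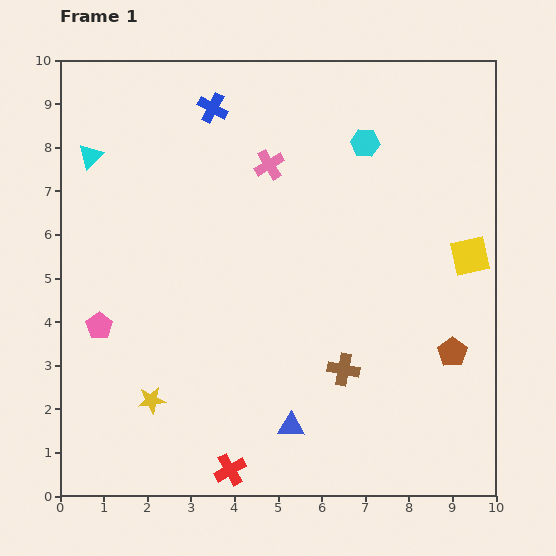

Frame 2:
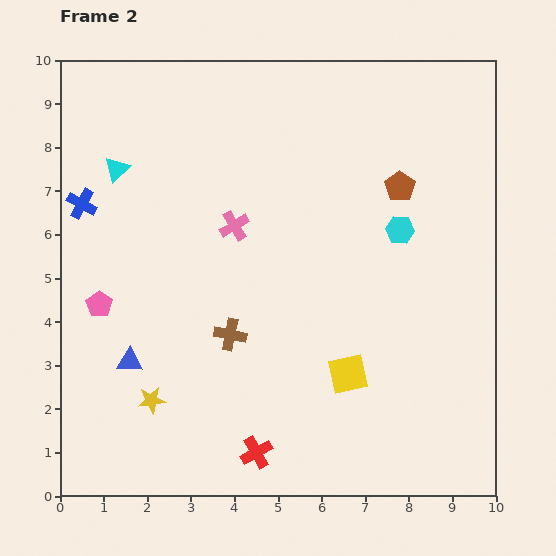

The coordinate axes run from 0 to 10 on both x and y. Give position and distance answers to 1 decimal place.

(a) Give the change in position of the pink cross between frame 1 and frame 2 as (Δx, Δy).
(-0.8, -1.4)

The pink cross was at (4.8, 7.6) in frame 1 and (4.0, 6.2) in frame 2.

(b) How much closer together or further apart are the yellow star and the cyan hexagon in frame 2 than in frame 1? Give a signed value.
-0.8

Distance in frame 1: 7.7. Distance in frame 2: 6.9.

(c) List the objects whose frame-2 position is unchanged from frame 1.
the yellow star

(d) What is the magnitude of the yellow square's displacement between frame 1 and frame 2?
3.9

The yellow square moved from (9.4, 5.5) to (6.6, 2.8), a distance of √(2.8² + 2.7²) ≈ 3.9.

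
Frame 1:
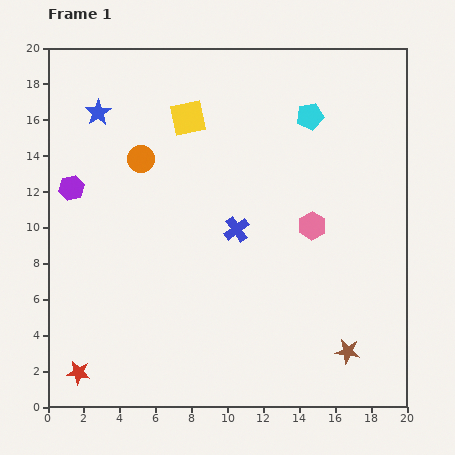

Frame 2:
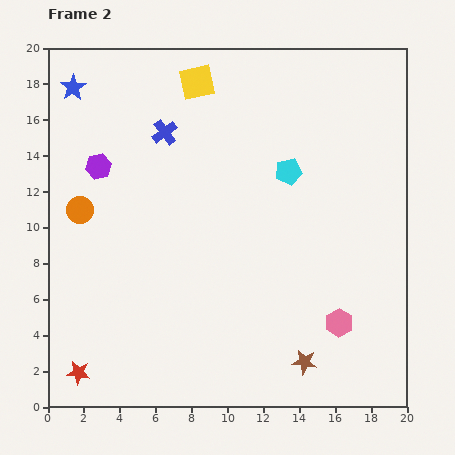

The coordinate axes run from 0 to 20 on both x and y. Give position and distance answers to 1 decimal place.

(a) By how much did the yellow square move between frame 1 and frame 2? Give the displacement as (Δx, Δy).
(0.5, 2.0)

The yellow square was at (7.8, 16.1) in frame 1 and (8.3, 18.1) in frame 2.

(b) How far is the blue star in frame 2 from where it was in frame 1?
2.0

The blue star moved from (2.8, 16.4) to (1.4, 17.8), a distance of √(1.4² + 1.4²) ≈ 2.0.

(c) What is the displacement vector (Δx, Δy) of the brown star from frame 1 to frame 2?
(-2.4, -0.6)

The brown star was at (16.7, 3.1) in frame 1 and (14.3, 2.5) in frame 2.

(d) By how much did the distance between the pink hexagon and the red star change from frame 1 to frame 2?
-0.6

Distance in frame 1: 15.4. Distance in frame 2: 14.8.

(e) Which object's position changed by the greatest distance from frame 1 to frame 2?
the blue cross

(moved 6.7; next 5.6)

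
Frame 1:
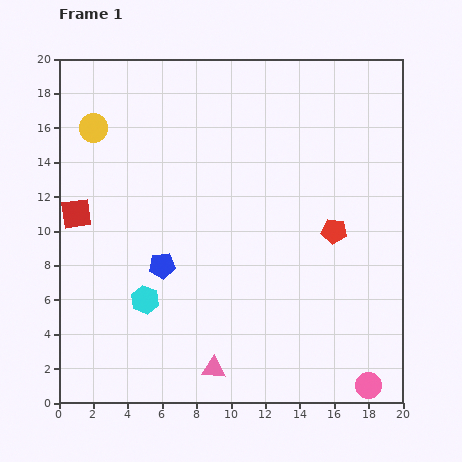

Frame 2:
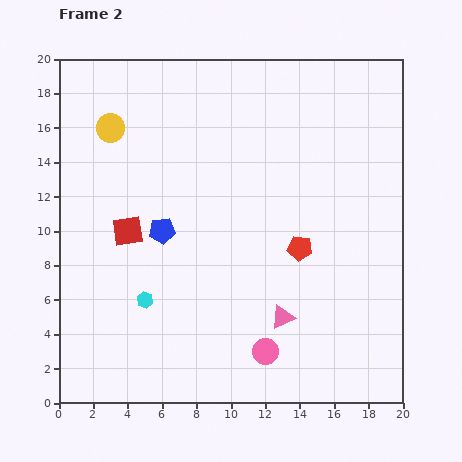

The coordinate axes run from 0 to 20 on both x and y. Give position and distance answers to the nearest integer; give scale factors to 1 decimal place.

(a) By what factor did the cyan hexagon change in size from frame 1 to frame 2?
0.6×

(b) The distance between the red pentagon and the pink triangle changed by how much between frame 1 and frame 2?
-7

Distance in frame 1: 11. Distance in frame 2: 4.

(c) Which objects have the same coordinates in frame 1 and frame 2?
the cyan hexagon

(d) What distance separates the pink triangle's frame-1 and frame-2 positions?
5

The pink triangle moved from (9, 2) to (13, 5), a distance of √(4² + 3²) ≈ 5.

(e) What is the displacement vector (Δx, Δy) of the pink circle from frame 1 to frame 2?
(-6, 2)

The pink circle was at (18, 1) in frame 1 and (12, 3) in frame 2.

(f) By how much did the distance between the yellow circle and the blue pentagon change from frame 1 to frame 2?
-2

Distance in frame 1: 9. Distance in frame 2: 7.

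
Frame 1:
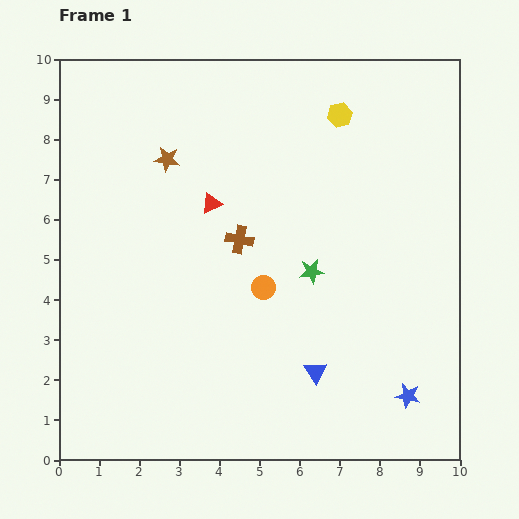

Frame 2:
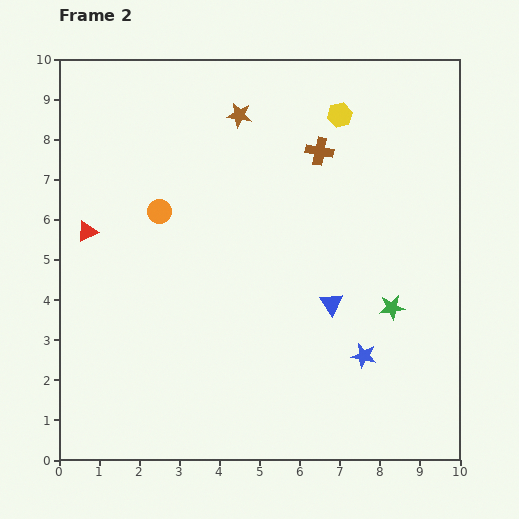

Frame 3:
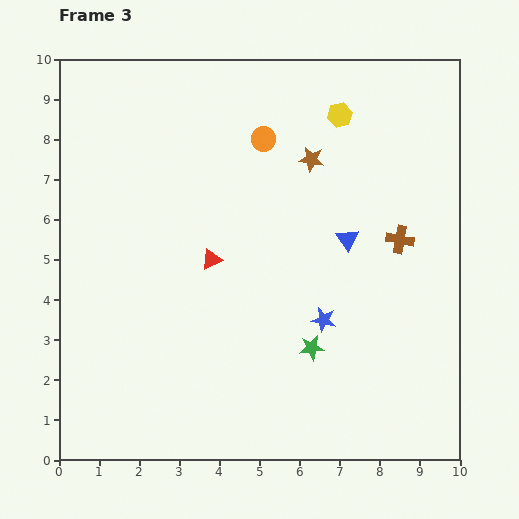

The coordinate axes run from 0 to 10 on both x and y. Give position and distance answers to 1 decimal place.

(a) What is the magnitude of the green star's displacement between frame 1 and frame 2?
2.2

The green star moved from (6.3, 4.7) to (8.3, 3.8), a distance of √(2.0² + 0.9²) ≈ 2.2.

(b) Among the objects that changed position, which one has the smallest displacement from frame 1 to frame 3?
the red triangle

(moved 1.4)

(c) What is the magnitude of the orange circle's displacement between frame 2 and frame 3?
3.2

The orange circle moved from (2.5, 6.2) to (5.1, 8.0), a distance of √(2.6² + 1.8²) ≈ 3.2.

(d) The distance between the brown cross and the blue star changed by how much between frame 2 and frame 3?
-2.4

Distance in frame 2: 5.2. Distance in frame 3: 2.8.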